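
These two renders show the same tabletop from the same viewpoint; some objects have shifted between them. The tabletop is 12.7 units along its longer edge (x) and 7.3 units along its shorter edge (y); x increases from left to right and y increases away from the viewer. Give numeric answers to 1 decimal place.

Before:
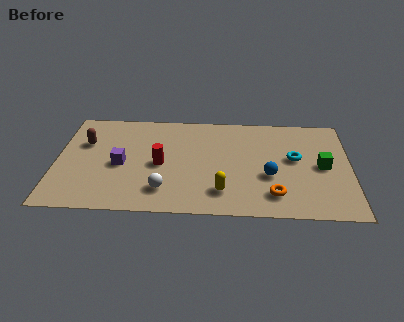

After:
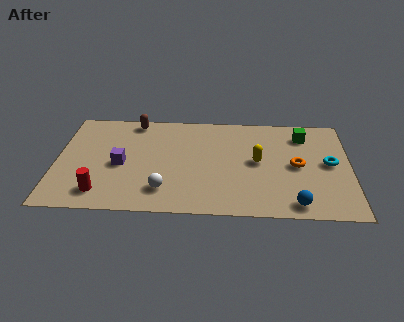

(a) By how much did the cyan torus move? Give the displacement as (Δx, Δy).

(1.5, -0.3)

From the two frames, the cyan torus sits at roughly (10.3, 4.1) before and (11.8, 3.8) after.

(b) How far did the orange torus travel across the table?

2.3

From (9.4, 1.5) to (10.4, 3.6), the orange torus covered √(1.0² + 2.1²) ≈ 2.3 units.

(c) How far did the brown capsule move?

2.7

The brown capsule moved from about (1.2, 4.8) to (3.3, 6.5), a distance of √(2.1² + 1.7²) ≈ 2.7.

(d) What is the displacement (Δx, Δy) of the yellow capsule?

(1.5, 2.2)

The yellow capsule was at about (7.2, 1.6) and moved to about (8.7, 3.8).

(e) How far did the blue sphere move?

2.2

The blue sphere was near (9.2, 2.8) before and (10.3, 0.9) after, so it travelled √(1.1² + 1.9²) ≈ 2.2 units.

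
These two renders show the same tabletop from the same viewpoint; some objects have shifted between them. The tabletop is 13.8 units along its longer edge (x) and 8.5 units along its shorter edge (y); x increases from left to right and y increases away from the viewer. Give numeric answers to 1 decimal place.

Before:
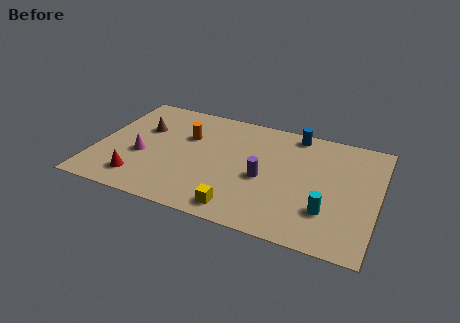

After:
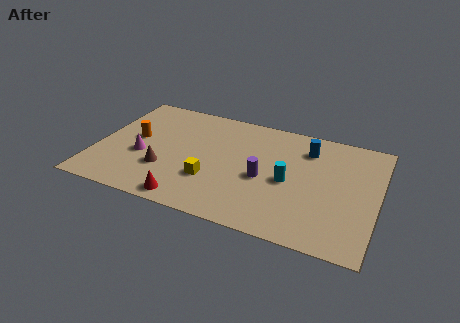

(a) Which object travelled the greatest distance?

the brown cone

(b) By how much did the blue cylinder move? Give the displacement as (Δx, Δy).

(0.7, -1.0)

The blue cylinder started near (9.5, 7.6) and ended near (10.2, 6.6).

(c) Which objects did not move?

the magenta cone and the purple cylinder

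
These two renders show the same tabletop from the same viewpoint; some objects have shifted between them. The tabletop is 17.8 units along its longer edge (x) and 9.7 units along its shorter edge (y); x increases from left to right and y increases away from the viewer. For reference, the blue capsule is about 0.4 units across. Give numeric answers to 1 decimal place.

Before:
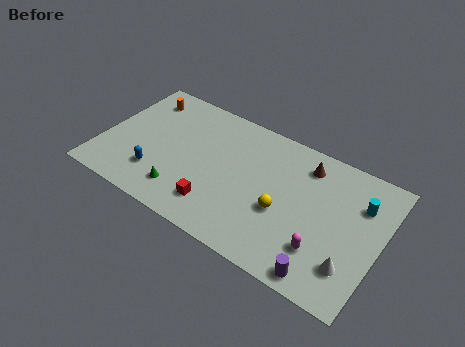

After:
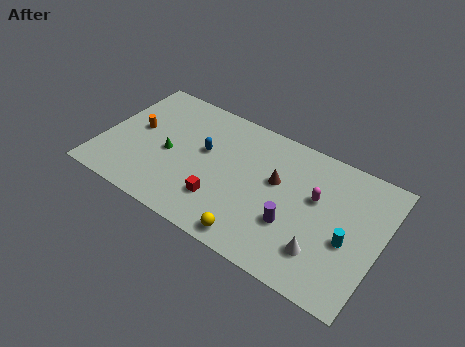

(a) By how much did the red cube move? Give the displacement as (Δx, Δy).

(0.2, 0.5)

The red cube started near (7.8, 2.1) and ended near (8.0, 2.6).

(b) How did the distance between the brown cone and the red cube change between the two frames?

-3.1

Before: roughly 7.6 units apart; after: 4.5. That's 3.1 units closer together.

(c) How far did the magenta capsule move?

3.4

The magenta capsule moved from about (14.5, 2.6) to (13.6, 5.9), a distance of √(0.9² + 3.3²) ≈ 3.4.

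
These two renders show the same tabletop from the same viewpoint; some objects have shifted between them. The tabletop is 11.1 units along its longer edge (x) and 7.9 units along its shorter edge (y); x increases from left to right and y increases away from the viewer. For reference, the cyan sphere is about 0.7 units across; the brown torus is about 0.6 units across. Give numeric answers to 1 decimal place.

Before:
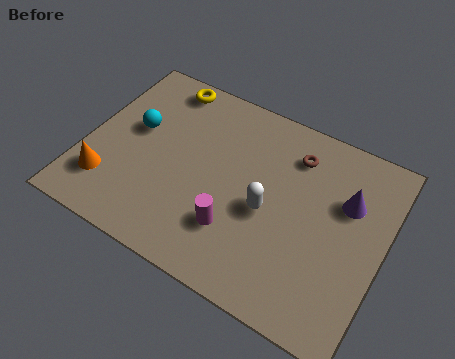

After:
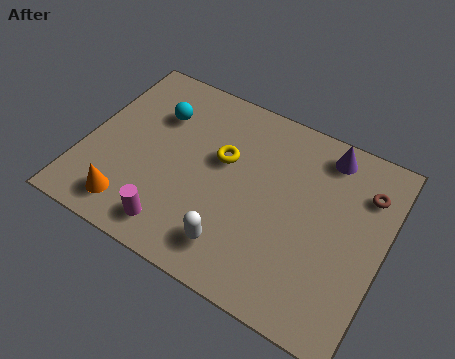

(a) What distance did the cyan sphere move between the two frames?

1.2

The cyan sphere was near (1.7, 4.6) before and (2.4, 5.6) after, so it travelled √(0.7² + 1.0²) ≈ 1.2 units.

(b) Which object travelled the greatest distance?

the yellow torus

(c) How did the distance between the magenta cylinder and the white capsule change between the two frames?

+0.6

Before: roughly 1.6 units apart; after: 2.2. That's 0.6 units further apart.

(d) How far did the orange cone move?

1.2

The orange cone was near (1.1, 1.9) before and (2.1, 1.3) after, so it travelled √(1.0² + 0.6²) ≈ 1.2 units.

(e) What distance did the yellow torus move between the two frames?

3.4

From (2.4, 7.0) to (5.0, 4.8), the yellow torus covered √(2.6² + 2.2²) ≈ 3.4 units.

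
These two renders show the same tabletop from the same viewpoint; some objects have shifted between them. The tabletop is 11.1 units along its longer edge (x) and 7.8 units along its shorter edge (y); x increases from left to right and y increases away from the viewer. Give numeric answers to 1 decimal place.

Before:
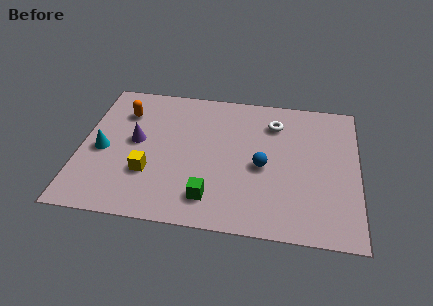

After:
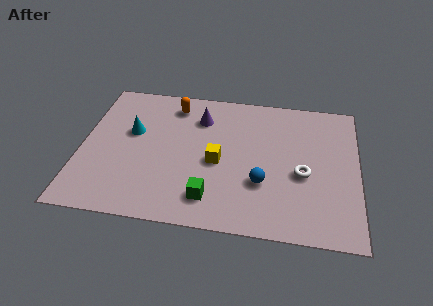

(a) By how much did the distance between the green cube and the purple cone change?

+0.3

They were about 4.1 units apart before and 4.4 after — 0.3 units further apart.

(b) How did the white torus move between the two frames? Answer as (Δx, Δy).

(1.2, -2.7)

The white torus was at about (7.7, 6.0) and moved to about (8.9, 3.3).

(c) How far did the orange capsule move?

2.1

The orange capsule moved from about (1.6, 5.8) to (3.6, 6.5), a distance of √(2.0² + 0.7²) ≈ 2.1.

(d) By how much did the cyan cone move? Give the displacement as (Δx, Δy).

(1.1, 1.2)

The cyan cone was at about (0.9, 3.5) and moved to about (2.0, 4.7).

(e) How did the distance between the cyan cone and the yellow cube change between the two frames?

+1.6

Before: roughly 2.1 units apart; after: 3.7. That's 1.6 units further apart.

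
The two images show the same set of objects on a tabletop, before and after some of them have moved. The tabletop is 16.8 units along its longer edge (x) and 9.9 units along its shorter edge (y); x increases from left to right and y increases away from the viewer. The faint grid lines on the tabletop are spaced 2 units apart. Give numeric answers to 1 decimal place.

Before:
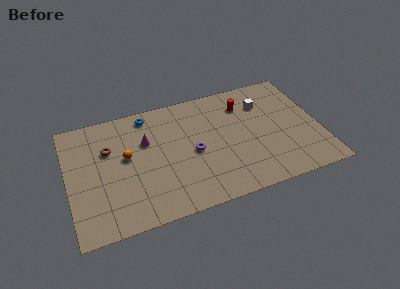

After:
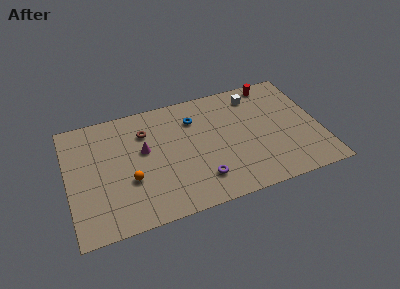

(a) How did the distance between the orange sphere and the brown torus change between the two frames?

+2.4

Before: roughly 1.5 units apart; after: 3.9. That's 2.4 units further apart.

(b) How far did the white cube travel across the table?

1.0

The white cube was near (13.3, 7.3) before and (12.8, 8.2) after, so it travelled √(0.5² + 0.9²) ≈ 1.0 units.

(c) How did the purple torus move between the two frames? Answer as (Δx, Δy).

(0.3, -2.4)

The purple torus was at about (8.3, 4.6) and moved to about (8.6, 2.2).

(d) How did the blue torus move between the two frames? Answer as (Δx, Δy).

(3.0, -1.3)

The blue torus started near (5.6, 8.7) and ended near (8.6, 7.4).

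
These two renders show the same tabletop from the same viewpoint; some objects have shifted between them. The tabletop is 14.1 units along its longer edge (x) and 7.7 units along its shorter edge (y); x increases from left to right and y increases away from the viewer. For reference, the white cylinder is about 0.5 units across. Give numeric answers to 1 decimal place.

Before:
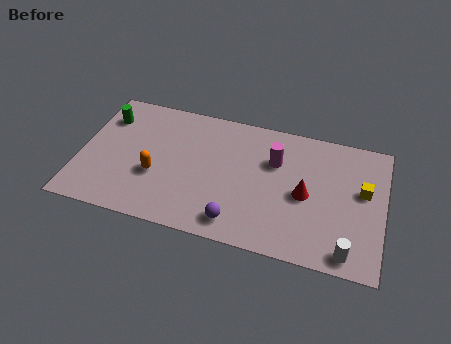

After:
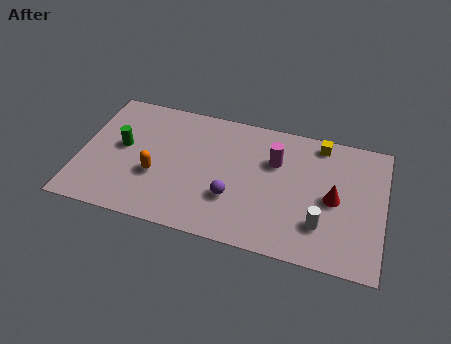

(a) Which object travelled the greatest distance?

the yellow cube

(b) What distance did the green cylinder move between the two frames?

1.8

The green cylinder moved from about (1.0, 5.8) to (1.9, 4.2), a distance of √(0.9² + 1.6²) ≈ 1.8.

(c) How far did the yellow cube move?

3.1

The yellow cube moved from about (13.1, 4.5) to (11.0, 6.8), a distance of √(2.1² + 2.3²) ≈ 3.1.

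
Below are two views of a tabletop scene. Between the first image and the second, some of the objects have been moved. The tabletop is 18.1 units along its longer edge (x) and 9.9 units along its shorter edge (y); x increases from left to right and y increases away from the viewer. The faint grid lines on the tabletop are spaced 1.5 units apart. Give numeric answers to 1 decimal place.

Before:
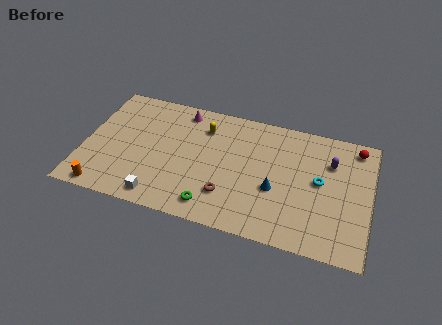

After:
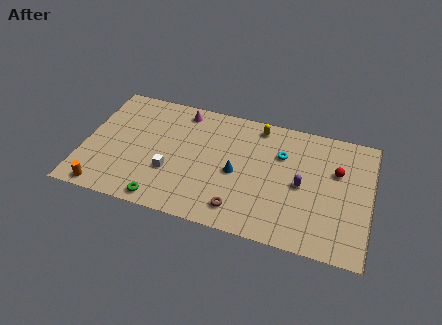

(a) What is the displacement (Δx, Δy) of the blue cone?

(-2.5, 0.6)

The blue cone started near (12.2, 3.9) and ended near (9.7, 4.5).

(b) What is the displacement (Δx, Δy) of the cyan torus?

(-2.5, 1.5)

The cyan torus was at about (14.9, 5.3) and moved to about (12.4, 6.8).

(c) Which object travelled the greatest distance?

the yellow capsule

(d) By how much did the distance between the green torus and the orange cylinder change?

-3.1

They were about 6.8 units apart before and 3.7 after — 3.1 units closer together.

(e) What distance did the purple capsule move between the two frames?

2.9

The purple capsule moved from about (15.5, 7.0) to (13.8, 4.7), a distance of √(1.7² + 2.3²) ≈ 2.9.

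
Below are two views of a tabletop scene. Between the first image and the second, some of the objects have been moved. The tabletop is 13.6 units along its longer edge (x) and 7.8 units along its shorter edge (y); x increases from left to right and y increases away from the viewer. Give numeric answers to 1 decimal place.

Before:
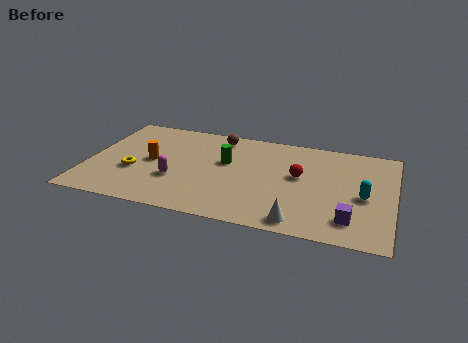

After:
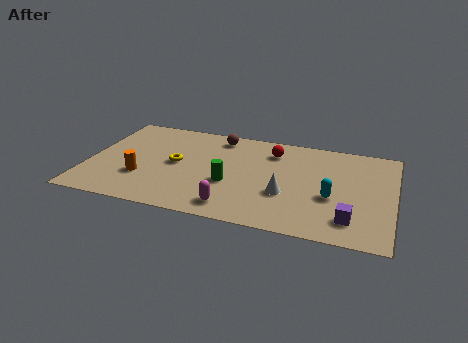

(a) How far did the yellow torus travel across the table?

2.1

The yellow torus was near (2.1, 2.9) before and (3.9, 4.0) after, so it travelled √(1.8² + 1.1²) ≈ 2.1 units.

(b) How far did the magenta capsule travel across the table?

3.1

The magenta capsule moved from about (4.0, 2.7) to (6.7, 1.2), a distance of √(2.7² + 1.5²) ≈ 3.1.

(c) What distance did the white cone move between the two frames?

2.0

The white cone was near (9.6, 0.9) before and (8.9, 2.8) after, so it travelled √(0.7² + 1.9²) ≈ 2.0 units.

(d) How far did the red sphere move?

2.1

From (9.4, 4.4) to (8.1, 6.1), the red sphere covered √(1.3² + 1.7²) ≈ 2.1 units.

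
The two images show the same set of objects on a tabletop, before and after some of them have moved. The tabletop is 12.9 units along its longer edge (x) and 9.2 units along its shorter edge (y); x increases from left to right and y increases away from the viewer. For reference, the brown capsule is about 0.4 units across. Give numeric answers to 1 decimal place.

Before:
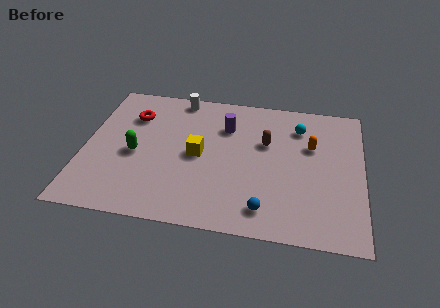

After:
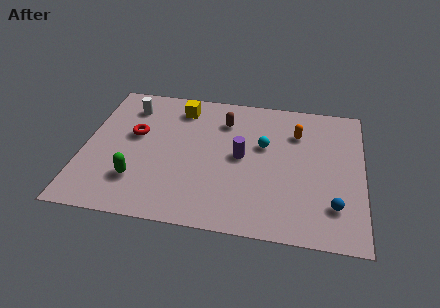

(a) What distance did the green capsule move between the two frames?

1.7

The green capsule was near (2.4, 4.1) before and (2.6, 2.4) after, so it travelled √(0.2² + 1.7²) ≈ 1.7 units.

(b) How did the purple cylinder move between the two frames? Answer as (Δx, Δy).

(0.8, -1.9)

The purple cylinder was at about (6.5, 6.6) and moved to about (7.3, 4.7).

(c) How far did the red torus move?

1.3

The red torus was near (2.1, 6.7) before and (2.3, 5.4) after, so it travelled √(0.2² + 1.3²) ≈ 1.3 units.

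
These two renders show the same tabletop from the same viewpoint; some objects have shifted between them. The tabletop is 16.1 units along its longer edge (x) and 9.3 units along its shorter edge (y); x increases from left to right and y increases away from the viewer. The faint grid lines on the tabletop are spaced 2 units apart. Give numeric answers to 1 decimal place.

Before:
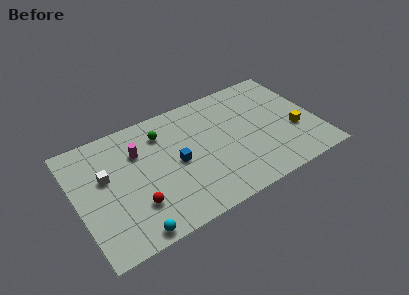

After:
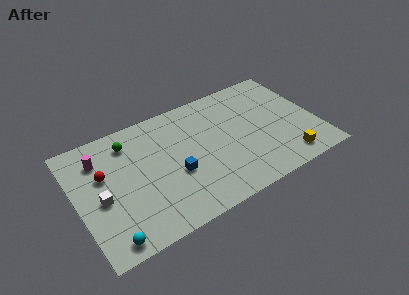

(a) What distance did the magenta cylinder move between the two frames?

2.6

The magenta cylinder moved from about (4.3, 6.5) to (1.8, 7.1), a distance of √(2.5² + 0.6²) ≈ 2.6.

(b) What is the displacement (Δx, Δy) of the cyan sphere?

(-1.5, 0.2)

The cyan sphere was at about (3.1, 0.8) and moved to about (1.6, 1.0).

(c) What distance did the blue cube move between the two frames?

0.8

From (6.6, 4.5) to (6.4, 3.7), the blue cube covered √(0.2² + 0.8²) ≈ 0.8 units.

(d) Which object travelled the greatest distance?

the red sphere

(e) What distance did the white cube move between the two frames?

1.6

From (2.0, 5.6) to (1.5, 4.1), the white cube covered √(0.5² + 1.5²) ≈ 1.6 units.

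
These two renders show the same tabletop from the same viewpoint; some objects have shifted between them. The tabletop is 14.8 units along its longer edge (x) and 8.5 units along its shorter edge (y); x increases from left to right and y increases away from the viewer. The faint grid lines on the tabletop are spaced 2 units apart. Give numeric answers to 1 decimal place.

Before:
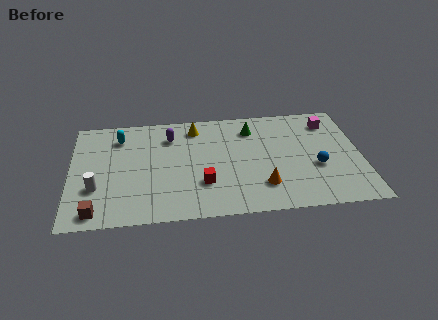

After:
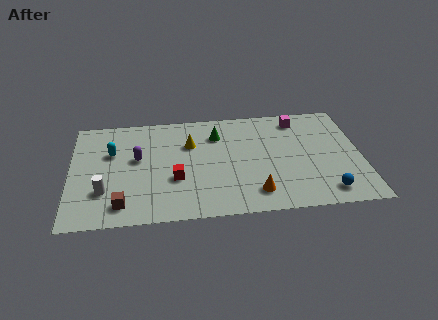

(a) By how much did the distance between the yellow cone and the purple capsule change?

+1.4

Before: roughly 1.4 units apart; after: 2.8. That's 1.4 units further apart.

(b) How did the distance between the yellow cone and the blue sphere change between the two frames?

+1.0

Before: roughly 7.2 units apart; after: 8.2. That's 1.0 units further apart.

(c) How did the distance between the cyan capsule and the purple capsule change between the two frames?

-1.2

Before: roughly 2.6 units apart; after: 1.4. That's 1.2 units closer together.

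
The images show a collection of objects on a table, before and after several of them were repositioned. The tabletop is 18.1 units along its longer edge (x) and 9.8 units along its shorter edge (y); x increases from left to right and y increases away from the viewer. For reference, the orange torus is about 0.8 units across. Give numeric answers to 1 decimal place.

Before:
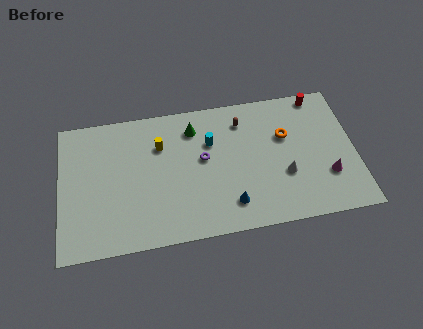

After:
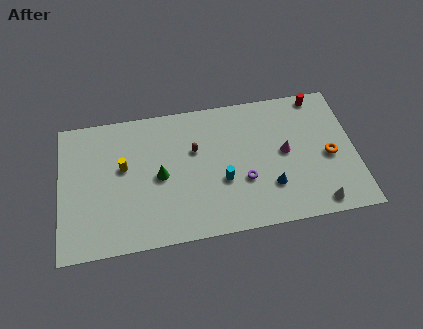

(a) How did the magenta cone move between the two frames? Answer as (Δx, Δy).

(-2.5, 2.1)

The magenta cone was at about (16.3, 3.0) and moved to about (13.8, 5.1).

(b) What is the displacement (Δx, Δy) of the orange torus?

(2.6, -1.9)

The orange torus was at about (13.9, 6.3) and moved to about (16.5, 4.4).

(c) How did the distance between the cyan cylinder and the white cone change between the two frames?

+0.9

Before: roughly 5.4 units apart; after: 6.3. That's 0.9 units further apart.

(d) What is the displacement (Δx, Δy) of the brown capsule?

(-3.0, -1.6)

The brown capsule started near (11.3, 7.8) and ended near (8.3, 6.2).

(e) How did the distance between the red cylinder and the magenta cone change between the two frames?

-1.5

The distance was about 5.9 in the first image and 4.4 in the second, so they moved 1.5 units closer together.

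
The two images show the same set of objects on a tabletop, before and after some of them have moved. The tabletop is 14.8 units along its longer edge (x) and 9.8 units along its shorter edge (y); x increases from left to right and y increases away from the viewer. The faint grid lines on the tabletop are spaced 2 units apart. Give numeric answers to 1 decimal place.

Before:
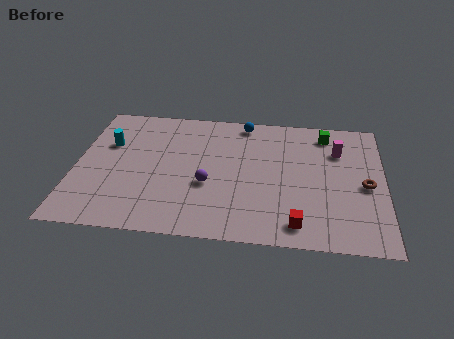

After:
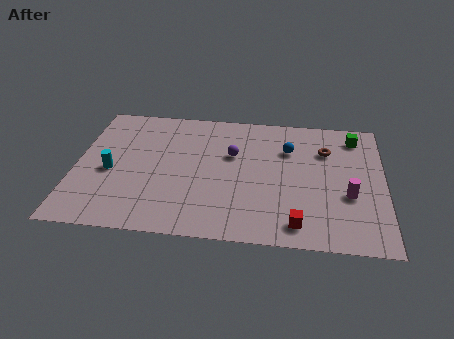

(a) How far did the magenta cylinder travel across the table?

3.3

The magenta cylinder moved from about (12.6, 7.0) to (13.1, 3.7), a distance of √(0.5² + 3.3²) ≈ 3.3.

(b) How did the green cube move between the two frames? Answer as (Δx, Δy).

(1.4, -0.1)

The green cube was at about (12.0, 8.3) and moved to about (13.4, 8.2).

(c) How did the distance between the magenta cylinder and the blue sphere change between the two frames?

-0.6

Before: roughly 4.9 units apart; after: 4.3. That's 0.6 units closer together.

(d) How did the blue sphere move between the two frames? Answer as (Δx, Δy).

(2.2, -1.9)

The blue sphere was at about (8.0, 8.8) and moved to about (10.2, 6.9).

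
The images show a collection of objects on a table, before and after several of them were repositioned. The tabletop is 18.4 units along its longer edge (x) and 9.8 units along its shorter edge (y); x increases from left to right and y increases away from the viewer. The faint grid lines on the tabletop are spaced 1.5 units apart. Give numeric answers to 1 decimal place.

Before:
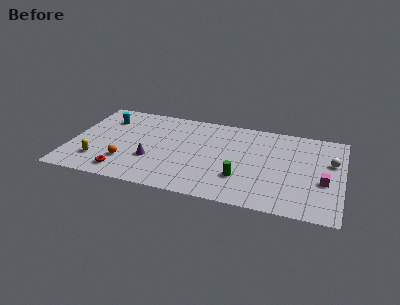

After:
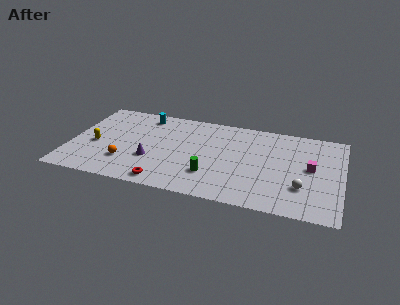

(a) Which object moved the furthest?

the white sphere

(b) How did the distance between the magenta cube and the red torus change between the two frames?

-3.2

Before: roughly 13.6 units apart; after: 10.4. That's 3.2 units closer together.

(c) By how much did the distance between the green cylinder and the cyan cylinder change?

-3.0

The distance was about 10.6 in the first image and 7.6 in the second, so they moved 3.0 units closer together.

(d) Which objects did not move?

the orange sphere and the purple cone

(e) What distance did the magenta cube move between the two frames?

1.6

The magenta cube moved from about (17.2, 3.9) to (16.3, 5.2), a distance of √(0.9² + 1.3²) ≈ 1.6.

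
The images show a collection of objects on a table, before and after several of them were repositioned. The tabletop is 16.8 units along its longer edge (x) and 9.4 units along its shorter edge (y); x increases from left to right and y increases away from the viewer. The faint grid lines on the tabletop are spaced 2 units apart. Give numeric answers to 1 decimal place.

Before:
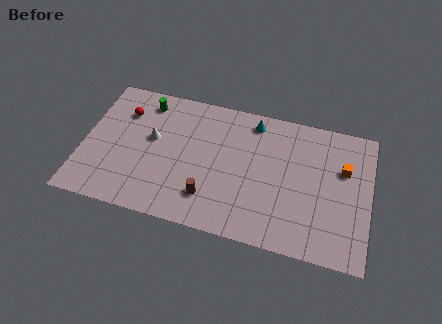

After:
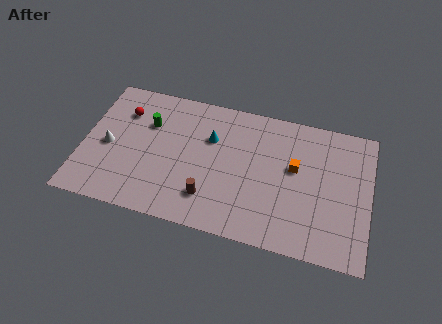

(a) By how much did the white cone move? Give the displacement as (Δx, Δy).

(-2.5, -1.1)

From the two frames, the white cone sits at roughly (4.0, 5.4) before and (1.5, 4.3) after.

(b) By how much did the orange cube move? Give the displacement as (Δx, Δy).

(-2.8, -0.6)

From the two frames, the orange cube sits at roughly (15.2, 6.1) before and (12.4, 5.5) after.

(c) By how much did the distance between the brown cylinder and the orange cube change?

-2.7

They were about 8.5 units apart before and 5.8 after — 2.7 units closer together.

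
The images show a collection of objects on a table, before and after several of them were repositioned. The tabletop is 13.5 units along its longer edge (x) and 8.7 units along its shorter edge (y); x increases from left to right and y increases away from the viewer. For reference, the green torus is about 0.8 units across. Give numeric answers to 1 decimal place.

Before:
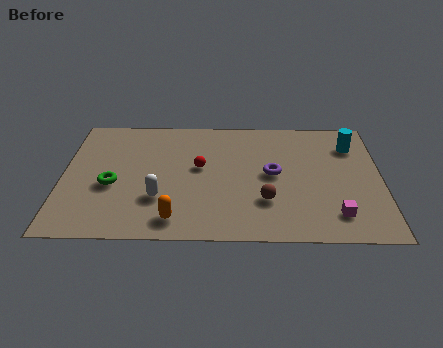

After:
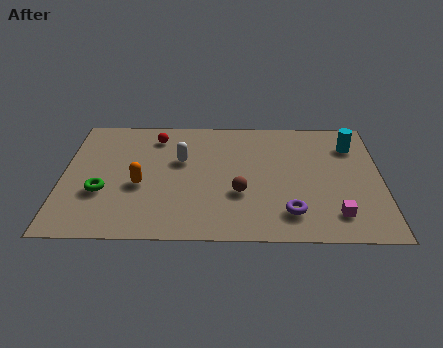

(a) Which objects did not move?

the cyan cylinder and the magenta cube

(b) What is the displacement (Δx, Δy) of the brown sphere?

(-1.1, 0.5)

The brown sphere started near (8.6, 2.6) and ended near (7.5, 3.1).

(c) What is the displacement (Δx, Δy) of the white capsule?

(0.9, 2.7)

The white capsule started near (4.1, 2.7) and ended near (5.0, 5.4).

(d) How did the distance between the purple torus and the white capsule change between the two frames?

+0.7

The distance was about 5.1 in the first image and 5.8 in the second, so they moved 0.7 units further apart.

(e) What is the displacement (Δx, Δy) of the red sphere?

(-1.9, 2.2)

The red sphere was at about (5.8, 4.9) and moved to about (3.9, 7.1).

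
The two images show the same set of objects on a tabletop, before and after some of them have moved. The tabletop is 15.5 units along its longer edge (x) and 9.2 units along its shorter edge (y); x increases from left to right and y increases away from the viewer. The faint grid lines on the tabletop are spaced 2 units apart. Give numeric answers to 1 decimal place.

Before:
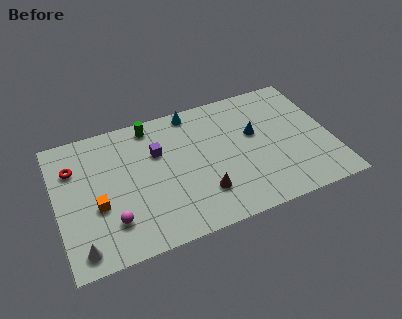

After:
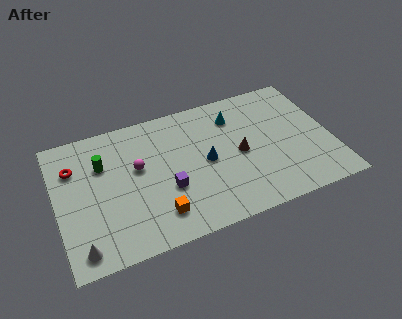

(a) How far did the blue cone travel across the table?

3.1

The blue cone was near (11.3, 5.5) before and (8.4, 4.5) after, so it travelled √(2.9² + 1.0²) ≈ 3.1 units.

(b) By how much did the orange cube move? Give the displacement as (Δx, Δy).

(3.2, -1.7)

The orange cube started near (2.2, 3.6) and ended near (5.4, 1.9).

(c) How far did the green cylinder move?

3.4

From (5.6, 8.1) to (2.7, 6.3), the green cylinder covered √(2.9² + 1.8²) ≈ 3.4 units.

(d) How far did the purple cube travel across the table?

2.7

The purple cube was near (5.8, 6.1) before and (6.1, 3.4) after, so it travelled √(0.3² + 2.7²) ≈ 2.7 units.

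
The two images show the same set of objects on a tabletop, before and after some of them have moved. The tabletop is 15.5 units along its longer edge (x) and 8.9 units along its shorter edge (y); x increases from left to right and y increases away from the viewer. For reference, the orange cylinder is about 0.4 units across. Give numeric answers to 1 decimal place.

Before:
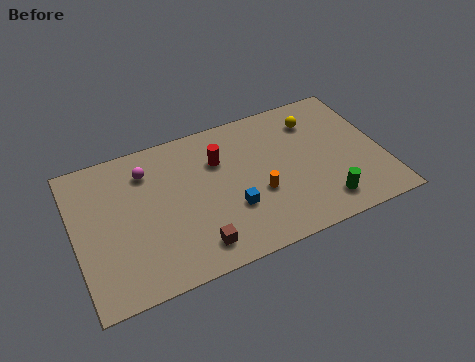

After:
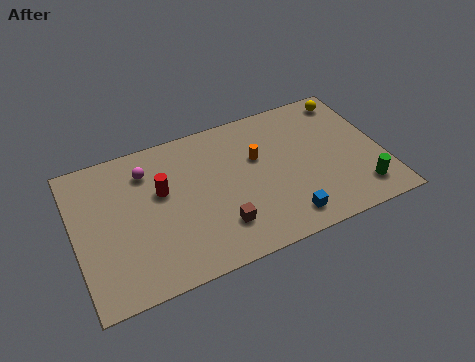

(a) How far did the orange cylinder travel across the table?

2.2

From (9.1, 3.4) to (9.3, 5.6), the orange cylinder covered √(0.2² + 2.2²) ≈ 2.2 units.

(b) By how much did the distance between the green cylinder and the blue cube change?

-0.8

They were about 4.7 units apart before and 3.9 after — 0.8 units closer together.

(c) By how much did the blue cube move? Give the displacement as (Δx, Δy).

(2.5, -1.6)

The blue cube started near (7.7, 3.0) and ended near (10.2, 1.4).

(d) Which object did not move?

the magenta sphere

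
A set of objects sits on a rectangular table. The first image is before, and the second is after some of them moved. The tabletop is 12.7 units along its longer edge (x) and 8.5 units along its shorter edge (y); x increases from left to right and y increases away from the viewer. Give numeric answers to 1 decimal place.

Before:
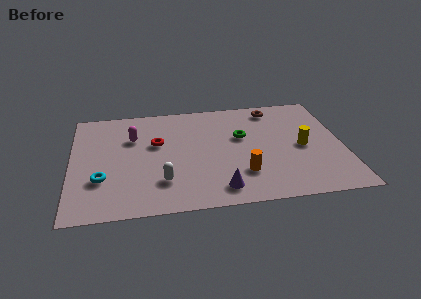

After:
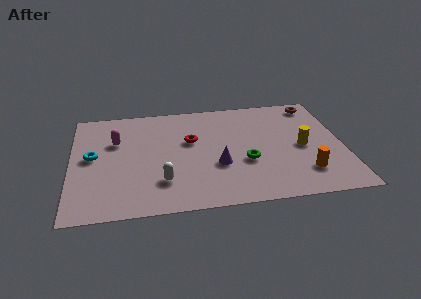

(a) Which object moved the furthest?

the orange cylinder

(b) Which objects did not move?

the yellow cylinder and the white capsule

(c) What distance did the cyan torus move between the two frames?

1.8

The cyan torus was near (1.4, 2.7) before and (1.0, 4.5) after, so it travelled √(0.4² + 1.8²) ≈ 1.8 units.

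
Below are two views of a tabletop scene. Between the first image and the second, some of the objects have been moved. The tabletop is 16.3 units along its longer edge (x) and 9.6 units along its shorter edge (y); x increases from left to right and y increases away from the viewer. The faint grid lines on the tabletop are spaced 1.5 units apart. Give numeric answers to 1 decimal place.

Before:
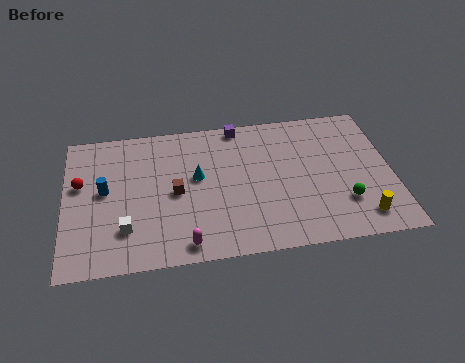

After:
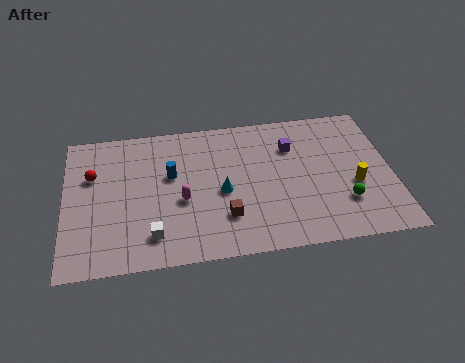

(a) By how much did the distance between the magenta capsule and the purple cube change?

-1.9

The distance was about 8.2 in the first image and 6.3 in the second, so they moved 1.9 units closer together.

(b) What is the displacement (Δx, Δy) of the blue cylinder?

(3.3, 0.6)

From the two frames, the blue cylinder sits at roughly (2.0, 5.2) before and (5.3, 5.8) after.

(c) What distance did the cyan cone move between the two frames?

1.7

The cyan cone was near (6.6, 5.5) before and (7.8, 4.3) after, so it travelled √(1.2² + 1.2²) ≈ 1.7 units.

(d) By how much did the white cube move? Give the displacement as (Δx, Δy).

(1.3, -0.6)

From the two frames, the white cube sits at roughly (3.0, 2.5) before and (4.3, 1.9) after.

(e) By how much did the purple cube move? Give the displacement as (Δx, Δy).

(2.6, -1.9)

The purple cube was at about (8.8, 8.8) and moved to about (11.4, 6.9).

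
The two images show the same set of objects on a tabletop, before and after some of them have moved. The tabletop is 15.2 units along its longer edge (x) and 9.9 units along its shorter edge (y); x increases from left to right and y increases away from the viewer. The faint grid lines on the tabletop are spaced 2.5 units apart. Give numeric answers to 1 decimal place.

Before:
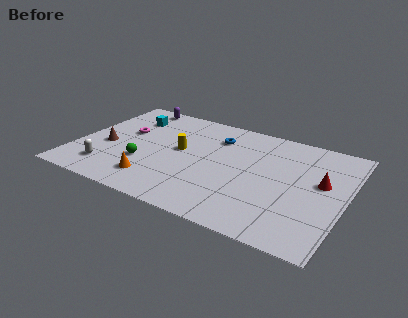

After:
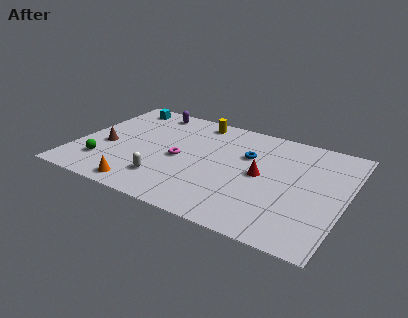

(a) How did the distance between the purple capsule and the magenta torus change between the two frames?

+1.7

They were about 3.1 units apart before and 4.8 after — 1.7 units further apart.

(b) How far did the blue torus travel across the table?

2.1

From (7.6, 7.5) to (9.5, 6.5), the blue torus covered √(1.9² + 1.0²) ≈ 2.1 units.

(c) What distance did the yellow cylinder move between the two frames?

3.3

The yellow cylinder was near (5.8, 5.4) before and (6.3, 8.7) after, so it travelled √(0.5² + 3.3²) ≈ 3.3 units.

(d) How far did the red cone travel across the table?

3.4

The red cone moved from about (13.8, 5.7) to (10.5, 5.0), a distance of √(3.3² + 0.7²) ≈ 3.4.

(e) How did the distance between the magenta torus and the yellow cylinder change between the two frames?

+0.8

The distance was about 3.3 in the first image and 4.1 in the second, so they moved 0.8 units further apart.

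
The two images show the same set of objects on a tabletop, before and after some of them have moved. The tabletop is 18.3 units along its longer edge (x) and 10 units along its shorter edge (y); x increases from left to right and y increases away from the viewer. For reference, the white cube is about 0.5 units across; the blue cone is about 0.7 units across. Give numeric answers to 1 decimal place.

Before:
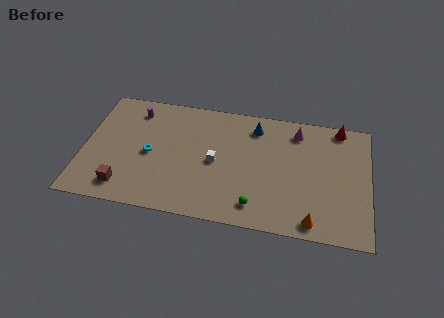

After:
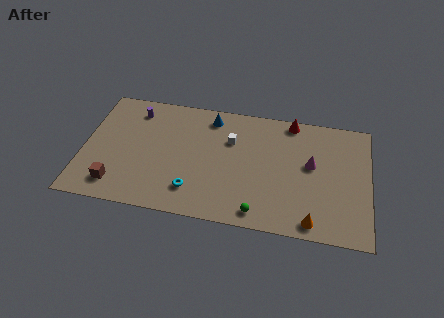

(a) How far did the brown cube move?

0.5

The brown cube was near (2.8, 1.7) before and (2.3, 1.8) after, so it travelled √(0.5² + 0.1²) ≈ 0.5 units.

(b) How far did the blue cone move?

2.9

From (10.9, 8.2) to (8.0, 8.5), the blue cone covered √(2.9² + 0.3²) ≈ 2.9 units.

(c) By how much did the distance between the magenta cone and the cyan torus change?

-1.8

The distance was about 10.0 in the first image and 8.2 in the second, so they moved 1.8 units closer together.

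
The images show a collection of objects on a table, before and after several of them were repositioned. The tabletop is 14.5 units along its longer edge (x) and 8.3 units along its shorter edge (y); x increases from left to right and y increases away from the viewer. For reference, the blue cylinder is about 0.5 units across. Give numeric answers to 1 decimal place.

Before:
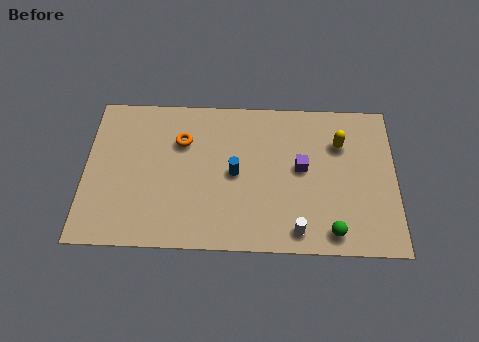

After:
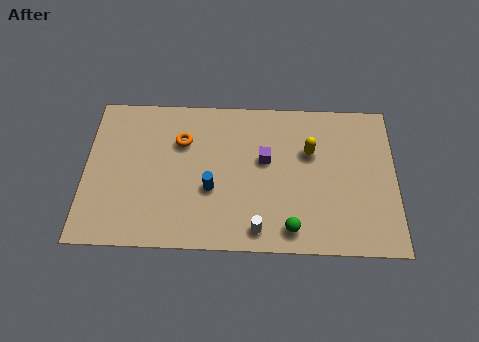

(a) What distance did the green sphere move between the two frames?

1.9

The green sphere moved from about (11.5, 1.1) to (9.6, 1.2), a distance of √(1.9² + 0.1²) ≈ 1.9.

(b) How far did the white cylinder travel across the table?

1.8

The white cylinder moved from about (9.9, 1.1) to (8.1, 1.1), a distance of √(1.8² + 0.0²) ≈ 1.8.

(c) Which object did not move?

the orange torus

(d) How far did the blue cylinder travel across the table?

1.4

From (7.0, 4.1) to (5.9, 3.2), the blue cylinder covered √(1.1² + 0.9²) ≈ 1.4 units.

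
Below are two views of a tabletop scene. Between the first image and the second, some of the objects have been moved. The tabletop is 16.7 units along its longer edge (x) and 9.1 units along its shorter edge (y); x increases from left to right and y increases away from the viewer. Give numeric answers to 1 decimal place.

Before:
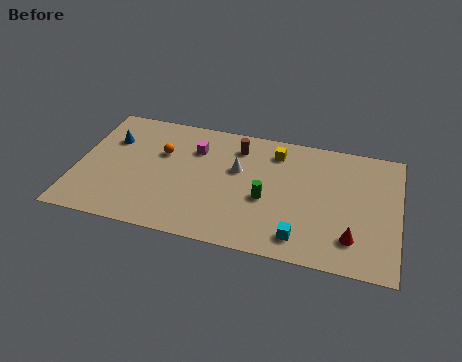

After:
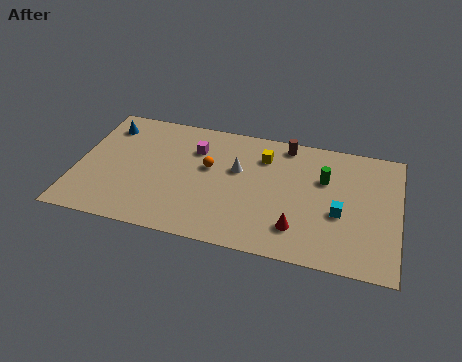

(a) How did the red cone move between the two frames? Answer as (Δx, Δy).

(-2.8, 0.0)

The red cone was at about (14.4, 2.1) and moved to about (11.6, 2.1).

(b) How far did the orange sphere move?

2.5

From (4.3, 5.9) to (6.8, 5.4), the orange sphere covered √(2.5² + 0.5²) ≈ 2.5 units.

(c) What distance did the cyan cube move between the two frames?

2.9

From (11.8, 1.5) to (13.7, 3.7), the cyan cube covered √(1.9² + 2.2²) ≈ 2.9 units.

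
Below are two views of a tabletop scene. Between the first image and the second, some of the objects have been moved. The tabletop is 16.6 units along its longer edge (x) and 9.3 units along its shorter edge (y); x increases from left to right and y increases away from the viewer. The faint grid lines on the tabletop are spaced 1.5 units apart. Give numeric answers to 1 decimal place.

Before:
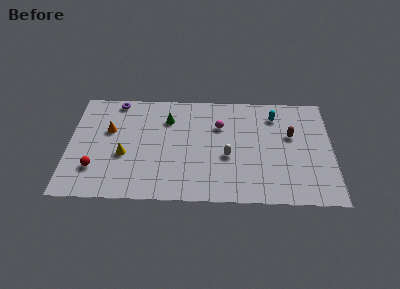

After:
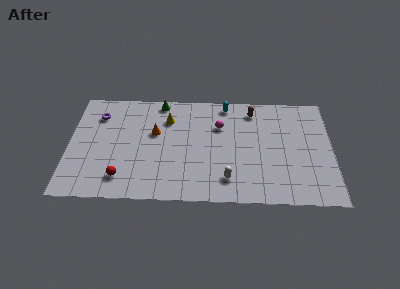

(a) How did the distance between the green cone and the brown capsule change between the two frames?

-2.0

They were about 7.9 units apart before and 5.9 after — 2.0 units closer together.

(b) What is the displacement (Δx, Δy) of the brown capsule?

(-2.4, 2.1)

From the two frames, the brown capsule sits at roughly (14.0, 5.7) before and (11.6, 7.8) after.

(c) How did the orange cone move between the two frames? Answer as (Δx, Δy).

(2.9, -0.1)

The orange cone started near (2.5, 5.8) and ended near (5.4, 5.7).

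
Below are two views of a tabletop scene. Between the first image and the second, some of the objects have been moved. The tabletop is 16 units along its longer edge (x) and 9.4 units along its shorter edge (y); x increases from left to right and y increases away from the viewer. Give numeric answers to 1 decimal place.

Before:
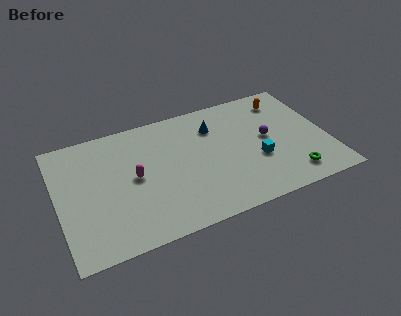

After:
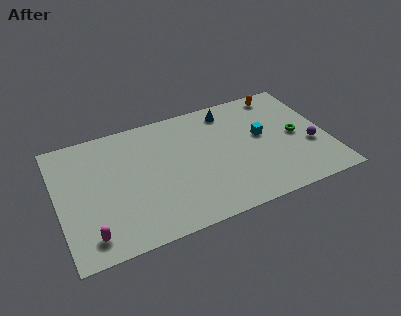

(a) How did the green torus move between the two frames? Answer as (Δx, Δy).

(0.7, 3.0)

From the two frames, the green torus sits at roughly (13.5, 1.6) before and (14.2, 4.6) after.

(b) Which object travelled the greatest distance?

the magenta capsule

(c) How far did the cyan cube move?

1.9

The cyan cube was near (11.7, 3.5) before and (12.2, 5.3) after, so it travelled √(0.5² + 1.8²) ≈ 1.9 units.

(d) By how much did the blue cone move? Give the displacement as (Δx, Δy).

(1.0, 1.0)

The blue cone started near (9.5, 7.0) and ended near (10.5, 8.0).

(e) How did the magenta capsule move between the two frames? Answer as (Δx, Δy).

(-2.9, -3.3)

The magenta capsule started near (4.5, 4.8) and ended near (1.6, 1.5).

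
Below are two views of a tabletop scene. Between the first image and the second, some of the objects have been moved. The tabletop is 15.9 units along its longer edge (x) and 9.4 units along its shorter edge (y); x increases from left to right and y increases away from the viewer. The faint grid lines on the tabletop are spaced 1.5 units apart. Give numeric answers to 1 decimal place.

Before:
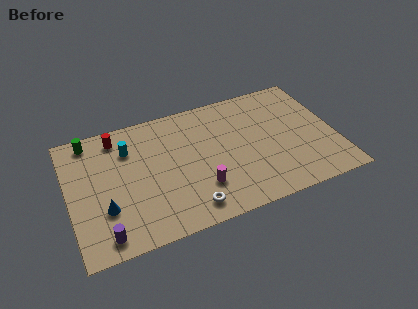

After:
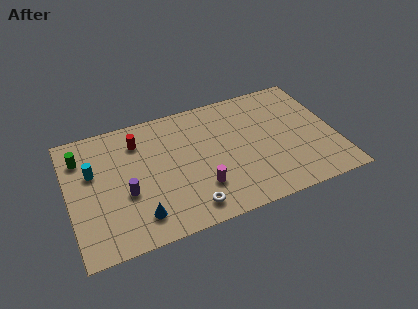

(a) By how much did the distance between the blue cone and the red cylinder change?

+0.4

Before: roughly 5.1 units apart; after: 5.5. That's 0.4 units further apart.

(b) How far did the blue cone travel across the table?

2.2

From (2.0, 3.0) to (3.9, 1.8), the blue cone covered √(1.9² + 1.2²) ≈ 2.2 units.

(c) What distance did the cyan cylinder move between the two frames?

2.4

The cyan cylinder was near (3.7, 6.9) before and (1.5, 5.9) after, so it travelled √(2.2² + 1.0²) ≈ 2.4 units.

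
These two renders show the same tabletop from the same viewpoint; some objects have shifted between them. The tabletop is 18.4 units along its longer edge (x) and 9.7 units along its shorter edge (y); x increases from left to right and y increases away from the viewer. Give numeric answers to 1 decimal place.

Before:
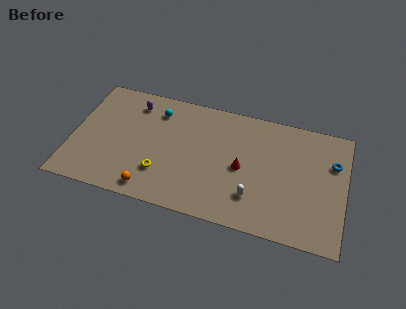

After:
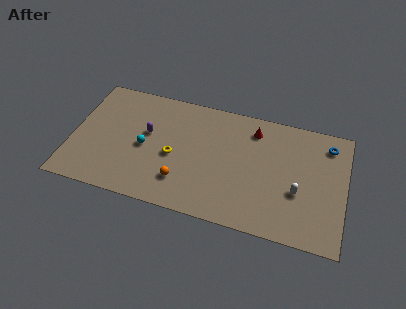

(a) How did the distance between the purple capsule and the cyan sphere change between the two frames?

-0.4

Before: roughly 1.6 units apart; after: 1.2. That's 0.4 units closer together.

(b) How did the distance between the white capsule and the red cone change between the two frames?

+3.0

The distance was about 2.3 in the first image and 5.3 in the second, so they moved 3.0 units further apart.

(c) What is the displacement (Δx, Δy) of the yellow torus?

(0.7, 1.6)

From the two frames, the yellow torus sits at roughly (6.2, 2.7) before and (6.9, 4.3) after.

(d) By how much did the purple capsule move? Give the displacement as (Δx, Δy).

(1.1, -2.2)

The purple capsule was at about (3.9, 7.9) and moved to about (5.0, 5.7).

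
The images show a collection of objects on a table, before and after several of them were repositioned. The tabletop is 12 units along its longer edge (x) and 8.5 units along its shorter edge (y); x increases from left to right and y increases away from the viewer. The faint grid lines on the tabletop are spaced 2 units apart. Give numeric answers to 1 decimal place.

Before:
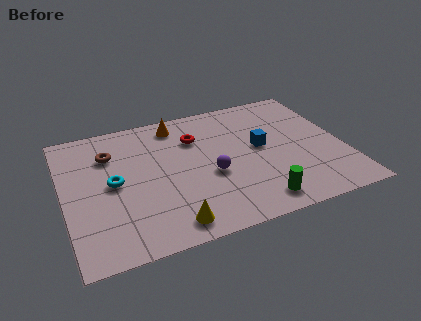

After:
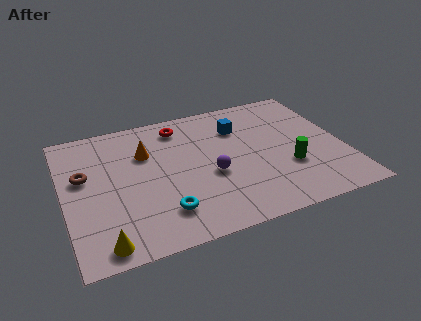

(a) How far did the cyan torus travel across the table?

3.1

The cyan torus moved from about (2.1, 4.3) to (4.0, 1.9), a distance of √(1.9² + 2.4²) ≈ 3.1.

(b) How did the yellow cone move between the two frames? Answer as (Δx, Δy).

(-2.8, -0.2)

From the two frames, the yellow cone sits at roughly (4.2, 1.1) before and (1.4, 0.9) after.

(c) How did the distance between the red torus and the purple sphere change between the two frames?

+1.1

They were about 2.6 units apart before and 3.7 after — 1.1 units further apart.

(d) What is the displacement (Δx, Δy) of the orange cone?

(-1.5, -1.5)

From the two frames, the orange cone sits at roughly (5.1, 7.3) before and (3.6, 5.8) after.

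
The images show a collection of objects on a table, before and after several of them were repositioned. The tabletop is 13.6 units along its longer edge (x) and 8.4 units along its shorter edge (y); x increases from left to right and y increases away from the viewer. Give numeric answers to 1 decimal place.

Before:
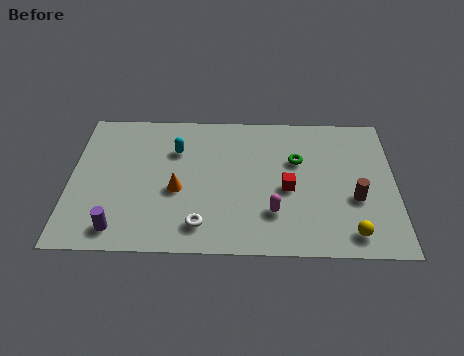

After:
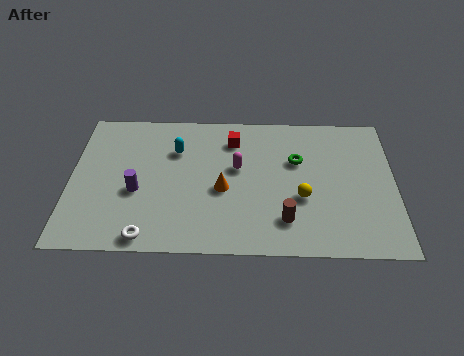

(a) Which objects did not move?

the green torus and the cyan capsule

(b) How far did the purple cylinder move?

2.3

The purple cylinder was near (2.1, 1.2) before and (2.8, 3.4) after, so it travelled √(0.7² + 2.2²) ≈ 2.3 units.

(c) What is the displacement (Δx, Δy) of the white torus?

(-2.2, -0.7)

The white torus was at about (5.5, 1.5) and moved to about (3.3, 0.8).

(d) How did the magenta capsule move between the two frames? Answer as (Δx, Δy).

(-1.5, 2.6)

From the two frames, the magenta capsule sits at roughly (8.5, 2.3) before and (7.0, 4.9) after.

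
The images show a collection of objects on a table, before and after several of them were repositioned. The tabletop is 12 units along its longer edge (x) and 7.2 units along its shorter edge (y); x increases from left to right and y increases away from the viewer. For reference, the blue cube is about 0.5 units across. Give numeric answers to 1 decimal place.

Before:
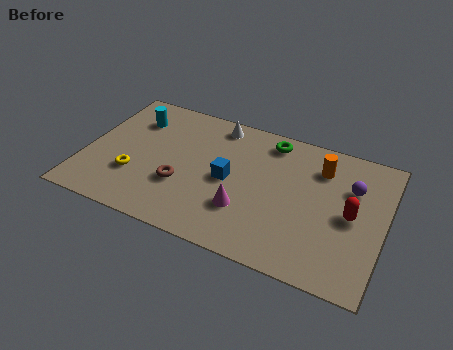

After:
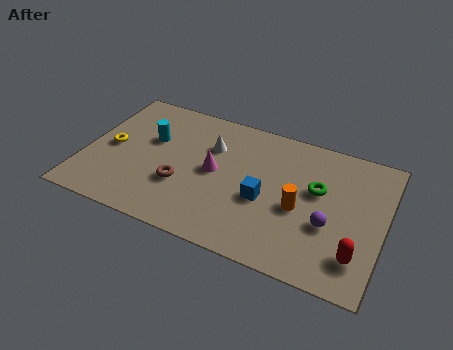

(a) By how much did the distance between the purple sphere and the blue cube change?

-2.4

They were about 5.0 units apart before and 2.6 after — 2.4 units closer together.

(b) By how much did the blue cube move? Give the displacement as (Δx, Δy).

(1.5, -0.5)

The blue cube was at about (5.8, 3.5) and moved to about (7.3, 3.0).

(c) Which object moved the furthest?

the green torus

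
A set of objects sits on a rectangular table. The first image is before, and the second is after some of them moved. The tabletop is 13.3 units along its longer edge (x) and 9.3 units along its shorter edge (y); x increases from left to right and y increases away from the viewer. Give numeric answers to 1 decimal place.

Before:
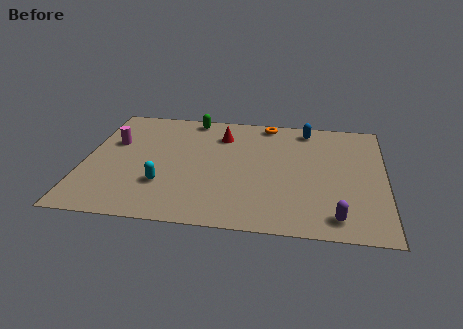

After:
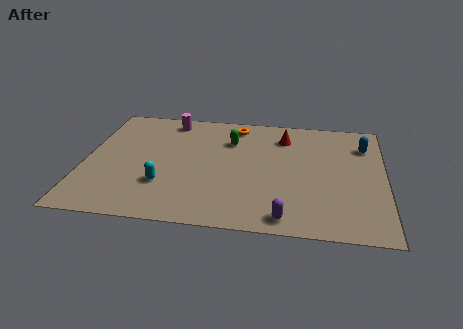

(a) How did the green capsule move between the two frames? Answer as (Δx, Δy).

(1.8, -1.7)

The green capsule was at about (4.6, 8.4) and moved to about (6.4, 6.7).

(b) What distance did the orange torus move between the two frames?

1.5

The orange torus was near (8.0, 8.4) before and (6.6, 8.0) after, so it travelled √(1.4² + 0.4²) ≈ 1.5 units.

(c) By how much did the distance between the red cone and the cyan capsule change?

+2.0

They were about 4.9 units apart before and 6.9 after — 2.0 units further apart.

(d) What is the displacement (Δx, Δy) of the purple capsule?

(-2.2, -0.3)

The purple capsule was at about (11.2, 1.3) and moved to about (9.0, 1.0).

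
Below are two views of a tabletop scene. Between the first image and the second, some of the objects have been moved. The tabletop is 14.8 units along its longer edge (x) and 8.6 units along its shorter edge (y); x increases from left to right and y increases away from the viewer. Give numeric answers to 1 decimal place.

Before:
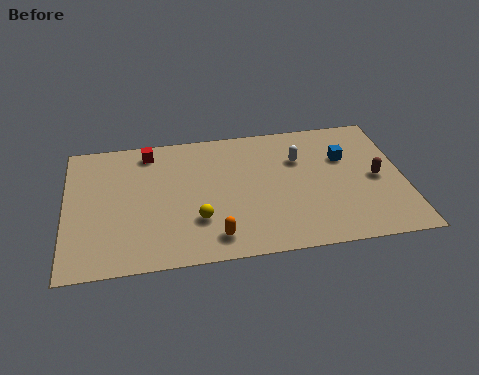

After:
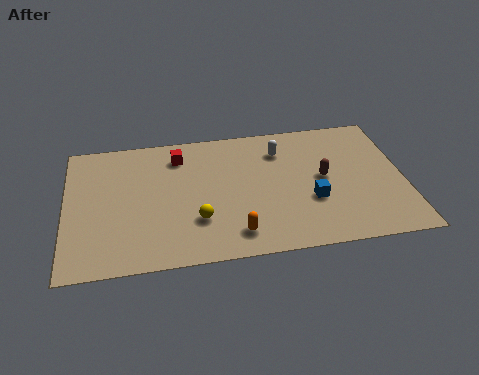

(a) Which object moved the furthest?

the blue cube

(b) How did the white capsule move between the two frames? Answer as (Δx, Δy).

(-0.8, 0.7)

From the two frames, the white capsule sits at roughly (10.3, 5.9) before and (9.5, 6.6) after.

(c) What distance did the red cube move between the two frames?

1.4

From (3.7, 7.4) to (5.0, 6.9), the red cube covered √(1.3² + 0.5²) ≈ 1.4 units.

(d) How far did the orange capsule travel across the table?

0.9

From (6.4, 1.4) to (7.3, 1.5), the orange capsule covered √(0.9² + 0.1²) ≈ 0.9 units.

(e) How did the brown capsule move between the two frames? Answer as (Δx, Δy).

(-2.3, 0.4)

The brown capsule started near (13.6, 4.1) and ended near (11.3, 4.5).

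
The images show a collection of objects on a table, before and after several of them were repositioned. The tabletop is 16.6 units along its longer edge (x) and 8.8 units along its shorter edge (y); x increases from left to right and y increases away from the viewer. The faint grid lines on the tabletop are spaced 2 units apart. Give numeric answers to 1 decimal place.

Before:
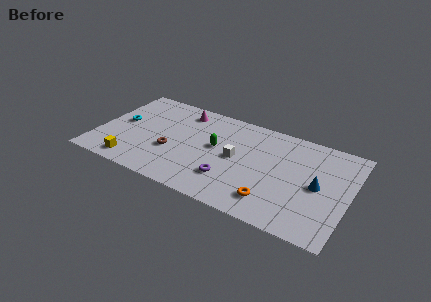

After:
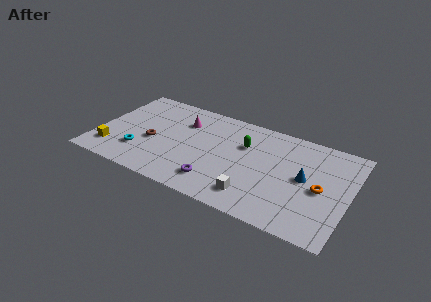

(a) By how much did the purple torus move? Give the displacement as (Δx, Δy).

(-0.8, -0.6)

The purple torus was at about (9.0, 2.4) and moved to about (8.2, 1.8).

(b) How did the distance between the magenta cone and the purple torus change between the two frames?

-0.9

They were about 6.3 units apart before and 5.4 after — 0.9 units closer together.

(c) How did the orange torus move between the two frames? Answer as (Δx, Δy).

(2.9, 2.3)

The orange torus was at about (11.9, 1.8) and moved to about (14.8, 4.1).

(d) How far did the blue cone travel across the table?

0.9

From (14.6, 4.3) to (13.7, 4.6), the blue cone covered √(0.9² + 0.3²) ≈ 0.9 units.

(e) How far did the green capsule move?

2.1

From (7.8, 4.9) to (9.6, 5.9), the green capsule covered √(1.8² + 1.0²) ≈ 2.1 units.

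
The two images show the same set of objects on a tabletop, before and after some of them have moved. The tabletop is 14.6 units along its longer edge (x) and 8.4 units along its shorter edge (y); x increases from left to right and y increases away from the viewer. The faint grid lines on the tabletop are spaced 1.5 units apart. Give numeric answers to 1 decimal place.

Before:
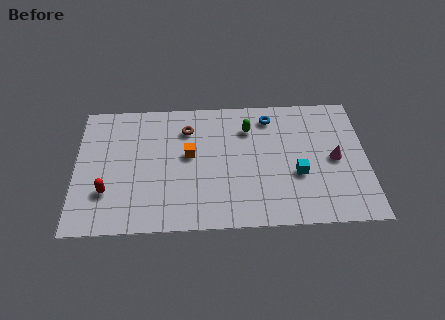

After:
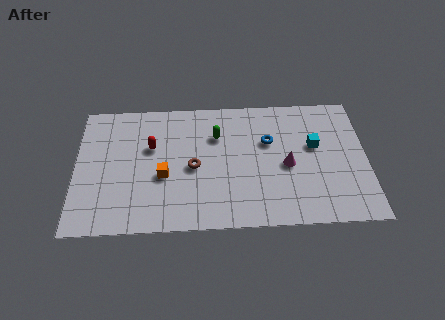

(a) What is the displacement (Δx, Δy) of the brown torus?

(0.3, -2.5)

The brown torus started near (5.6, 6.4) and ended near (5.9, 3.9).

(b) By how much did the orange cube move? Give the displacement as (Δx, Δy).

(-1.3, -1.3)

The orange cube was at about (5.7, 4.7) and moved to about (4.4, 3.4).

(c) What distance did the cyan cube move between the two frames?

2.0

From (11.1, 3.2) to (12.0, 5.0), the cyan cube covered √(0.9² + 1.8²) ≈ 2.0 units.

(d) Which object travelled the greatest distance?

the red capsule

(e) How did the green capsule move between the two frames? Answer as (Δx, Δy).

(-1.6, -0.4)

The green capsule started near (8.7, 6.3) and ended near (7.1, 5.9).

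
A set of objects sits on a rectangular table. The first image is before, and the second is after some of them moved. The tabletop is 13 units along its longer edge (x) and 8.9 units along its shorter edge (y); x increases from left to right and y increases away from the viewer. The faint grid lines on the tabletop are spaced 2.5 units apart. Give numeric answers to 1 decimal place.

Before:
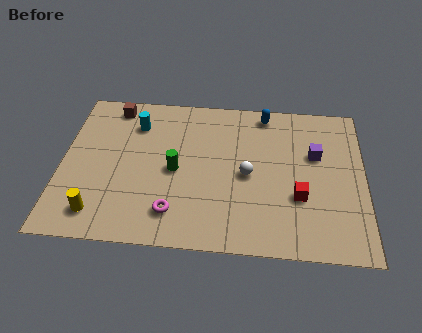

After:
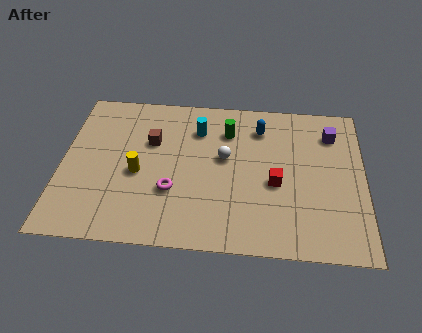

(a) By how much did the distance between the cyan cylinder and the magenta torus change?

-1.5

They were about 5.3 units apart before and 3.8 after — 1.5 units closer together.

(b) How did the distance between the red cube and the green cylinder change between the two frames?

-1.8

They were about 5.4 units apart before and 3.6 after — 1.8 units closer together.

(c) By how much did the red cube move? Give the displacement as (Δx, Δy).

(-1.0, 0.7)

From the two frames, the red cube sits at roughly (10.2, 3.1) before and (9.2, 3.8) after.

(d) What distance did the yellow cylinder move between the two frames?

2.9

The yellow cylinder moved from about (1.7, 1.5) to (3.3, 3.9), a distance of √(1.6² + 2.4²) ≈ 2.9.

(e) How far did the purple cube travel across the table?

1.5

The purple cube was near (10.9, 5.6) before and (11.6, 6.9) after, so it travelled √(0.7² + 1.3²) ≈ 1.5 units.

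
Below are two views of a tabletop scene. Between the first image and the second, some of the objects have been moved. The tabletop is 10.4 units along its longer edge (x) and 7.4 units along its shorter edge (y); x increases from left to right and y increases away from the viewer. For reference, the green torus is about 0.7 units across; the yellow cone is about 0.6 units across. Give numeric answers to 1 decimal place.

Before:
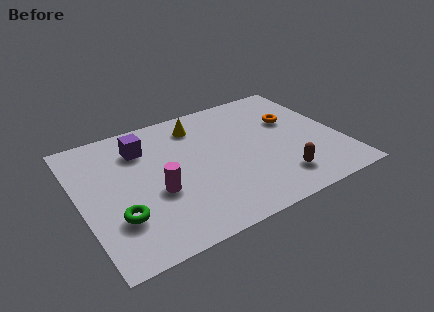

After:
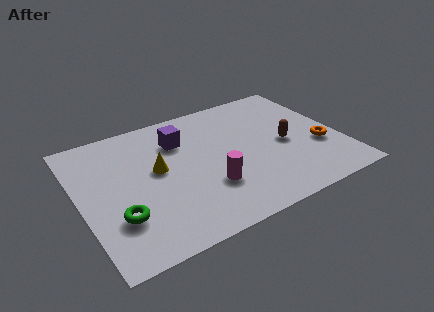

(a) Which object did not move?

the green torus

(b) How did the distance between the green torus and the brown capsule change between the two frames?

+0.7

They were about 6.3 units apart before and 7.0 after — 0.7 units further apart.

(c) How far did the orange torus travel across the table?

2.2

The orange torus was near (8.7, 4.7) before and (9.5, 2.7) after, so it travelled √(0.8² + 2.0²) ≈ 2.2 units.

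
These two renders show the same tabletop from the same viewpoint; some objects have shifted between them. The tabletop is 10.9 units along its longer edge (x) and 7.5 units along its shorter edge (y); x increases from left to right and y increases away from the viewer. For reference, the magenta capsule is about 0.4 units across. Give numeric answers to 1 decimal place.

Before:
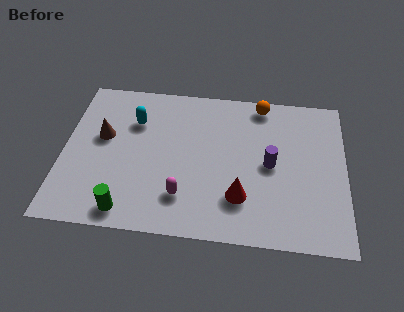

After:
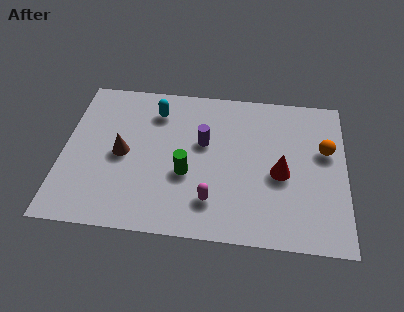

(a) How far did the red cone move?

2.0

The red cone was near (6.9, 2.0) before and (8.4, 3.3) after, so it travelled √(1.5² + 1.3²) ≈ 2.0 units.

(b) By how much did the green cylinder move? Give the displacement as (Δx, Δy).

(2.2, 2.0)

The green cylinder was at about (2.6, 0.9) and moved to about (4.8, 2.9).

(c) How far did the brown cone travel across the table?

1.1

The brown cone was near (1.5, 4.4) before and (2.3, 3.6) after, so it travelled √(0.8² + 0.8²) ≈ 1.1 units.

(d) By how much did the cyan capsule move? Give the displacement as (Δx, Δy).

(0.8, 0.6)

The cyan capsule started near (2.7, 5.3) and ended near (3.5, 5.9).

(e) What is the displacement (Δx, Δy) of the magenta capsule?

(1.1, -0.1)

The magenta capsule was at about (4.7, 1.8) and moved to about (5.8, 1.7).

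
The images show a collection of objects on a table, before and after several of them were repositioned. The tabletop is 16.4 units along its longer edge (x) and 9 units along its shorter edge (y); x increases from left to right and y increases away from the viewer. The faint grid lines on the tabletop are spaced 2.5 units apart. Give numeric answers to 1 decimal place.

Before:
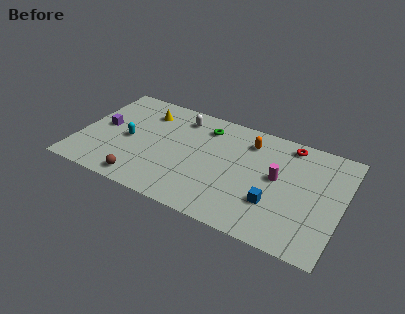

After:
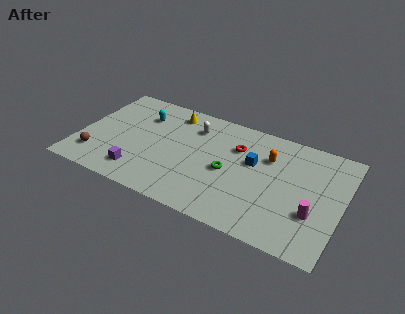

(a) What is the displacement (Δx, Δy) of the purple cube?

(2.7, -3.0)

The purple cube was at about (1.4, 4.7) and moved to about (4.1, 1.7).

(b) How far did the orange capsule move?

1.5

From (10.4, 7.1) to (11.7, 6.3), the orange capsule covered √(1.3² + 0.8²) ≈ 1.5 units.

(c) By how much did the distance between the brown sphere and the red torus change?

-1.4

They were about 10.8 units apart before and 9.4 after — 1.4 units closer together.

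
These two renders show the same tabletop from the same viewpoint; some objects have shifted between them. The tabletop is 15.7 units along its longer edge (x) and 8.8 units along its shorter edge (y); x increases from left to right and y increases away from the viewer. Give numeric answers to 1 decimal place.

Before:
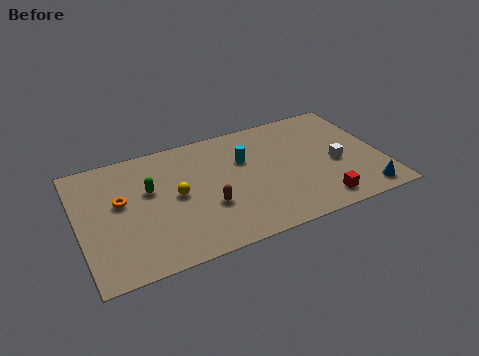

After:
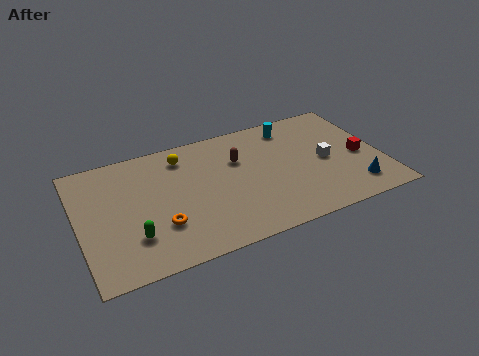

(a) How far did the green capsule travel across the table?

3.2

The green capsule was near (3.7, 5.4) before and (2.6, 2.4) after, so it travelled √(1.1² + 3.0²) ≈ 3.2 units.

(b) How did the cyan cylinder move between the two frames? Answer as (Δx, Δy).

(2.7, 1.6)

From the two frames, the cyan cylinder sits at roughly (8.7, 5.8) before and (11.4, 7.4) after.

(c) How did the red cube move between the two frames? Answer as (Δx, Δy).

(2.5, 2.6)

From the two frames, the red cube sits at roughly (12.1, 1.3) before and (14.6, 3.9) after.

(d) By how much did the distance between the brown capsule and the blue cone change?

-1.1

The distance was about 8.1 in the first image and 7.0 in the second, so they moved 1.1 units closer together.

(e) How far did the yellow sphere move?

2.8

The yellow sphere moved from about (5.0, 4.5) to (5.6, 7.2), a distance of √(0.6² + 2.7²) ≈ 2.8.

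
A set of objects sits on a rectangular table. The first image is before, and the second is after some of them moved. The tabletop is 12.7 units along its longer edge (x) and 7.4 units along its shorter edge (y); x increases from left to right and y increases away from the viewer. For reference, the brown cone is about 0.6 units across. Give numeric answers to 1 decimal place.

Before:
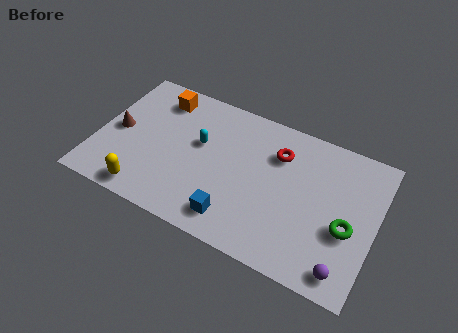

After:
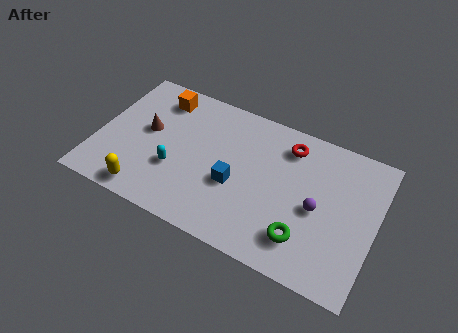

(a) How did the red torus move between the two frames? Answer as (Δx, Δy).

(0.4, 0.6)

From the two frames, the red torus sits at roughly (8.1, 5.4) before and (8.5, 6.0) after.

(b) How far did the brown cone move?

1.4

The brown cone moved from about (0.9, 3.6) to (2.2, 4.1), a distance of √(1.3² + 0.5²) ≈ 1.4.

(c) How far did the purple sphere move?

2.8

The purple sphere moved from about (11.6, 1.0) to (10.1, 3.4), a distance of √(1.5² + 2.4²) ≈ 2.8.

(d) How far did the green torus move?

2.2

The green torus moved from about (11.5, 3.0) to (9.7, 1.7), a distance of √(1.8² + 1.3²) ≈ 2.2.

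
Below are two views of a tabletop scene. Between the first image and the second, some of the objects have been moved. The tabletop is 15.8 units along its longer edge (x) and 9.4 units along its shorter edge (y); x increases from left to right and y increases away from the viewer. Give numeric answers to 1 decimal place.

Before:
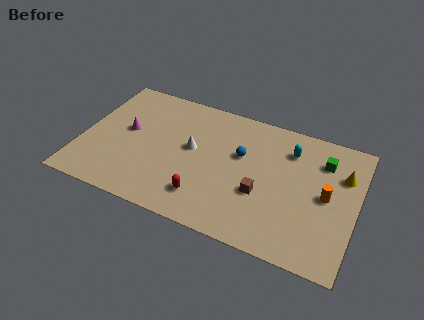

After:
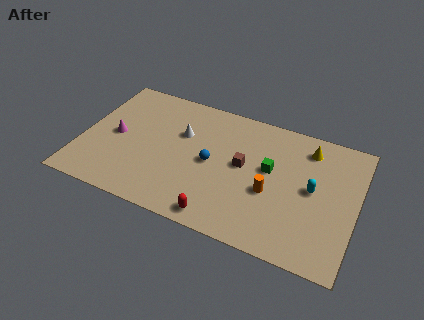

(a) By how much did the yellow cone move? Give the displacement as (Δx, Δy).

(-2.1, 1.2)

The yellow cone started near (14.9, 6.5) and ended near (12.8, 7.7).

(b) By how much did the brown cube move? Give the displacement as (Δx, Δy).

(-1.2, 1.6)

The brown cube was at about (10.5, 3.5) and moved to about (9.3, 5.1).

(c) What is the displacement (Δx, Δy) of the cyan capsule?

(1.5, -2.3)

The cyan capsule started near (11.8, 7.2) and ended near (13.3, 4.9).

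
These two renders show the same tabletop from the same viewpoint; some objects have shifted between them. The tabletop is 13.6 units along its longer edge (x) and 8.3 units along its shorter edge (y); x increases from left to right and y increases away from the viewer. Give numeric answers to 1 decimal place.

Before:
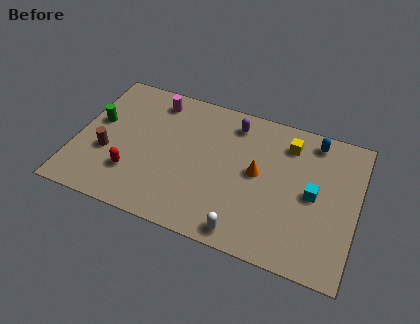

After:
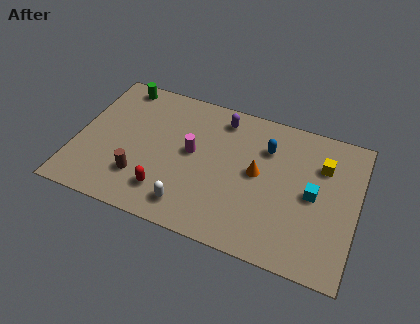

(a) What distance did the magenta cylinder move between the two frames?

3.3

The magenta cylinder was near (3.5, 7.0) before and (5.6, 4.5) after, so it travelled √(2.1² + 2.5²) ≈ 3.3 units.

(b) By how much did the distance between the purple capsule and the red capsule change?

-0.8

The distance was about 6.4 in the first image and 5.6 in the second, so they moved 0.8 units closer together.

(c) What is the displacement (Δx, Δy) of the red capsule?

(1.7, -0.5)

The red capsule started near (2.9, 2.3) and ended near (4.6, 1.8).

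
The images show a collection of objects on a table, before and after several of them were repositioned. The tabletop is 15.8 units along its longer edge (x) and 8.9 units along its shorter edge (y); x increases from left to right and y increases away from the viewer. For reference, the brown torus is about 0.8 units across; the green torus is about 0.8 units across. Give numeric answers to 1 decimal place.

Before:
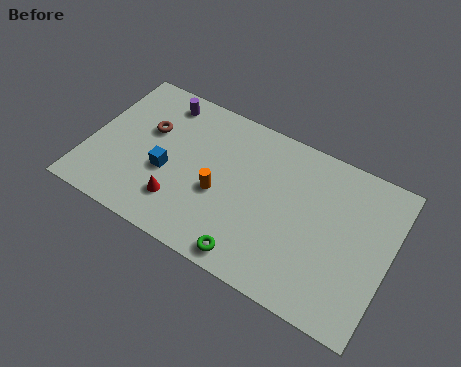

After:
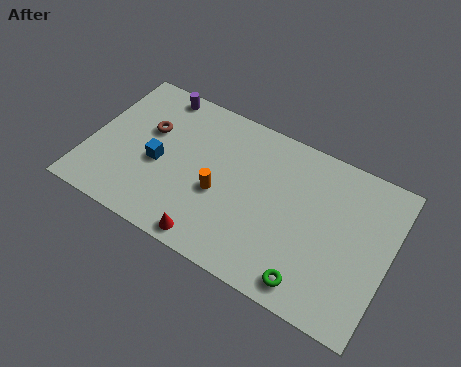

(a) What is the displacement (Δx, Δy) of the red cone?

(1.9, -1.3)

From the two frames, the red cone sits at roughly (5.1, 2.2) before and (7.0, 0.9) after.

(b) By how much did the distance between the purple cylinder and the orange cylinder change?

+0.5

They were about 5.4 units apart before and 5.9 after — 0.5 units further apart.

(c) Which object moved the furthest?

the green torus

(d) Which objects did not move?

the brown torus and the orange cylinder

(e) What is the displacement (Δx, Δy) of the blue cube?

(-0.5, 0.3)

The blue cube was at about (4.2, 3.6) and moved to about (3.7, 3.9).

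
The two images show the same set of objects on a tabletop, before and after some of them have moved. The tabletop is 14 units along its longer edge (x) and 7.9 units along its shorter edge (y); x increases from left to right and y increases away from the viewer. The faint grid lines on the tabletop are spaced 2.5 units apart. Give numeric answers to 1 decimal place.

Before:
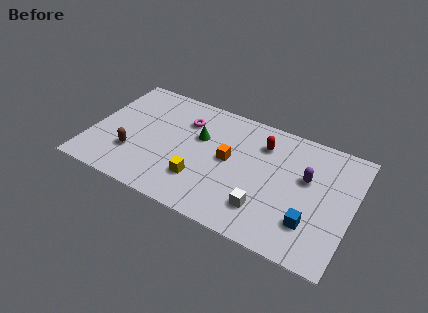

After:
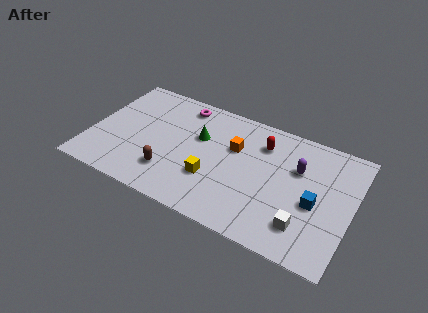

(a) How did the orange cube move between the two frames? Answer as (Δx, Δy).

(0.2, 0.9)

From the two frames, the orange cube sits at roughly (7.4, 4.2) before and (7.6, 5.1) after.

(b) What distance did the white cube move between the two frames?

2.1

From (9.6, 1.9) to (11.7, 1.8), the white cube covered √(2.1² + 0.1²) ≈ 2.1 units.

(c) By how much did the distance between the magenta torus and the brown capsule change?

+0.6

Before: roughly 4.2 units apart; after: 4.8. That's 0.6 units further apart.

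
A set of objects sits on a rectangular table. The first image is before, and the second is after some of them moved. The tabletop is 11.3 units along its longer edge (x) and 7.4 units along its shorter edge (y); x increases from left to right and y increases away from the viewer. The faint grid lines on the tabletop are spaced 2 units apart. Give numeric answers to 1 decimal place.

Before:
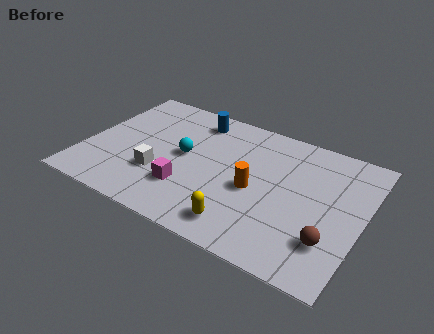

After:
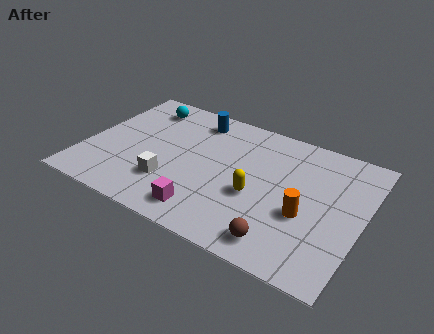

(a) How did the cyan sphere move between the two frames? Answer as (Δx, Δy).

(-2.1, 2.2)

The cyan sphere was at about (4.0, 3.9) and moved to about (1.9, 6.1).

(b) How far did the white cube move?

0.6

From (3.2, 2.4) to (3.7, 2.1), the white cube covered √(0.5² + 0.3²) ≈ 0.6 units.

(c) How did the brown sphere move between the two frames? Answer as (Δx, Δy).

(-1.8, -0.9)

From the two frames, the brown sphere sits at roughly (10.2, 2.0) before and (8.4, 1.1) after.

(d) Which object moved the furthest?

the cyan sphere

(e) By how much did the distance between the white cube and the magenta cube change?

+0.6

They were about 1.2 units apart before and 1.8 after — 0.6 units further apart.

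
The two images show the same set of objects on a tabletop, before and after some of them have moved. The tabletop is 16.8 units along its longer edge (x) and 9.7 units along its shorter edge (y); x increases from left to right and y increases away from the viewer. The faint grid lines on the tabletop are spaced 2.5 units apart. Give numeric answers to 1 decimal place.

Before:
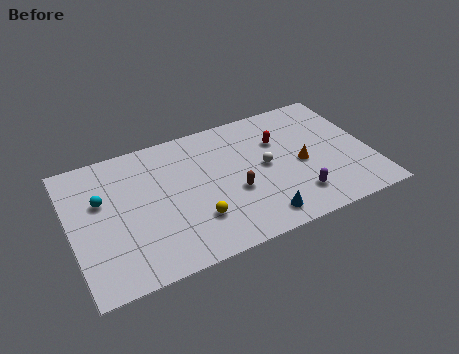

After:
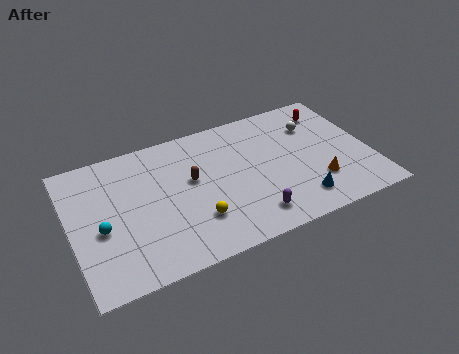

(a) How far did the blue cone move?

2.3

The blue cone moved from about (10.1, 1.4) to (12.4, 1.8), a distance of √(2.3² + 0.4²) ≈ 2.3.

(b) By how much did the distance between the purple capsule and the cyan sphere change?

-2.8

They were about 11.2 units apart before and 8.4 after — 2.8 units closer together.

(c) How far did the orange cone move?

1.8

The orange cone moved from about (12.9, 4.4) to (13.6, 2.7), a distance of √(0.7² + 1.7²) ≈ 1.8.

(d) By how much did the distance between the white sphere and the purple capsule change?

+3.6

The distance was about 3.2 in the first image and 6.8 in the second, so they moved 3.6 units further apart.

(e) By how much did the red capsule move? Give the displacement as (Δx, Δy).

(3.1, 1.2)

The red capsule started near (11.9, 6.6) and ended near (15.0, 7.8).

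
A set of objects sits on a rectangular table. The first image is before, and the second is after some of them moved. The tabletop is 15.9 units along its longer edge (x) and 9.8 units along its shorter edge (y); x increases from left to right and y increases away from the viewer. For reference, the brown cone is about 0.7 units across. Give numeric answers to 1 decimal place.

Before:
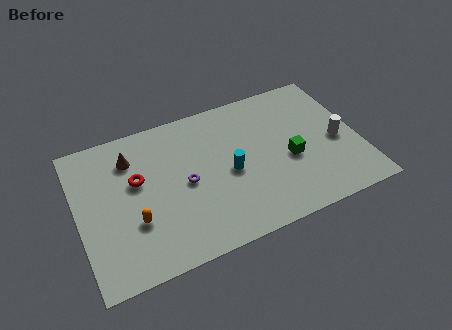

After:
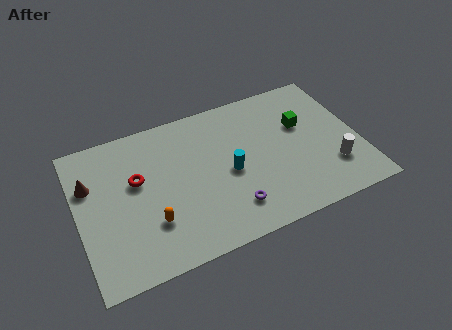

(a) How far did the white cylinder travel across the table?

1.8

From (14.7, 4.4) to (14.2, 2.7), the white cylinder covered √(0.5² + 1.7²) ≈ 1.8 units.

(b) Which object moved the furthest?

the purple torus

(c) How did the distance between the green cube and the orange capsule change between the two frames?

+0.7

They were about 8.9 units apart before and 9.6 after — 0.7 units further apart.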